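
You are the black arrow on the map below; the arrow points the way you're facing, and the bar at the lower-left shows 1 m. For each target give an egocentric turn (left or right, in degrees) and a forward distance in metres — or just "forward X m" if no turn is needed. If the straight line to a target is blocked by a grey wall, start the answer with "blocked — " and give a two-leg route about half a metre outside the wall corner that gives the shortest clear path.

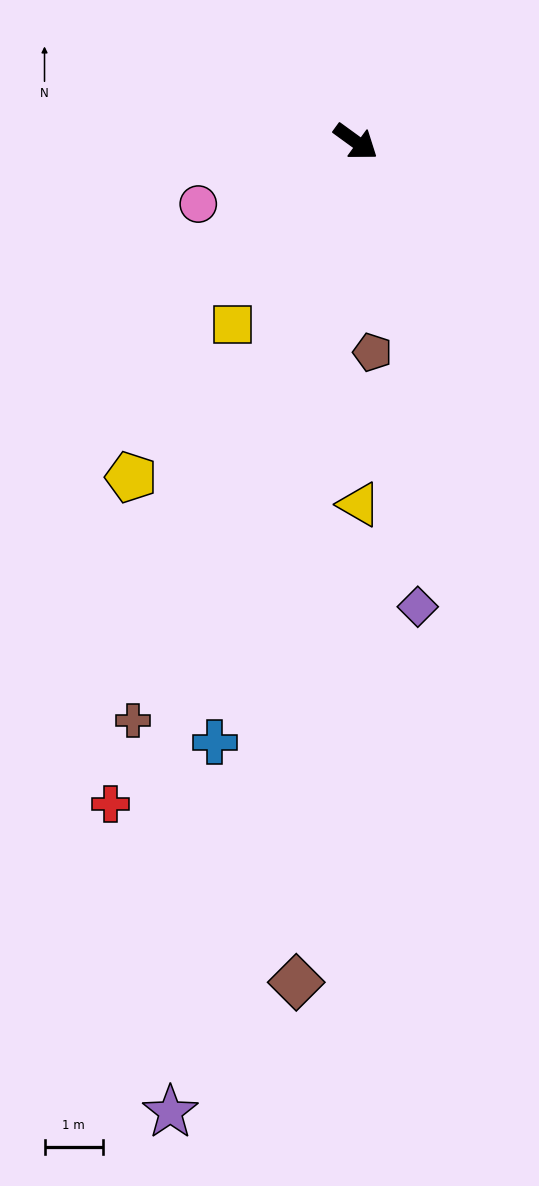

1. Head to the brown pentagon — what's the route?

turn right 49°, forward 3.6 m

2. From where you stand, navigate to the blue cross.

turn right 67°, forward 10.5 m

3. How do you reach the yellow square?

turn right 88°, forward 3.8 m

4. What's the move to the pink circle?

turn right 122°, forward 2.9 m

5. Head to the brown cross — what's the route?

turn right 75°, forward 10.6 m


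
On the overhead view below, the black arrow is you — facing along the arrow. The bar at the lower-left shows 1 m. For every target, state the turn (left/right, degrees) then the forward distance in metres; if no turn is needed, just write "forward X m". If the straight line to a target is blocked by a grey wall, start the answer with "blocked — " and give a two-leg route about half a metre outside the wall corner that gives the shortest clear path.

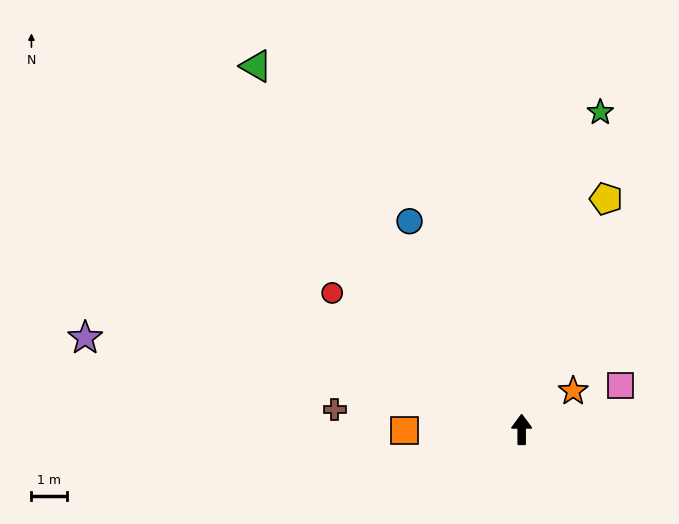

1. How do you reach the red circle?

turn left 54°, forward 6.5 m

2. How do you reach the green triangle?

turn left 36°, forward 12.6 m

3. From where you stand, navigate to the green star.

turn right 14°, forward 9.1 m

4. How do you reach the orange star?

turn right 53°, forward 1.8 m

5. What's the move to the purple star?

turn left 78°, forward 12.5 m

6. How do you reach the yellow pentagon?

turn right 20°, forward 6.9 m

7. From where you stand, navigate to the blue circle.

turn left 28°, forward 6.6 m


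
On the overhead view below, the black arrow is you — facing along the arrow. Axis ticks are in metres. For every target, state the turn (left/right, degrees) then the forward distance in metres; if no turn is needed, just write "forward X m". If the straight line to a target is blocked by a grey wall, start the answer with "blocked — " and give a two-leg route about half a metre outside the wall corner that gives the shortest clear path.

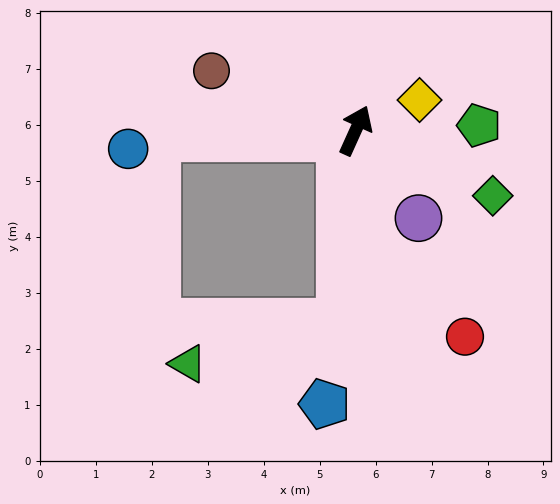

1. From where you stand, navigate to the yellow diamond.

turn right 40°, forward 1.3 m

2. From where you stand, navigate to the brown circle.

turn left 92°, forward 2.8 m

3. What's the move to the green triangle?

blocked — turn right 160°, forward 3.4 m, then turn right 71°, forward 2.8 m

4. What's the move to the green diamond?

turn right 91°, forward 2.7 m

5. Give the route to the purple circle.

turn right 120°, forward 1.9 m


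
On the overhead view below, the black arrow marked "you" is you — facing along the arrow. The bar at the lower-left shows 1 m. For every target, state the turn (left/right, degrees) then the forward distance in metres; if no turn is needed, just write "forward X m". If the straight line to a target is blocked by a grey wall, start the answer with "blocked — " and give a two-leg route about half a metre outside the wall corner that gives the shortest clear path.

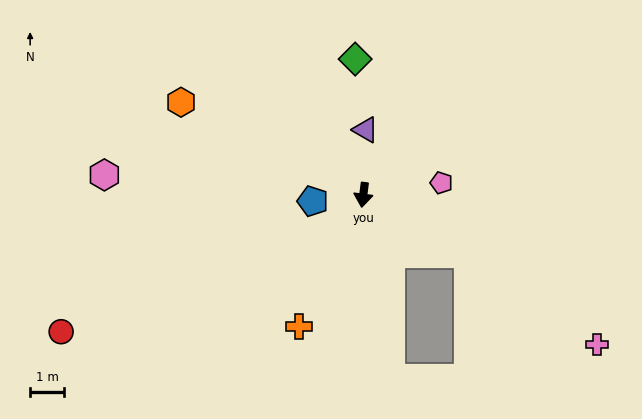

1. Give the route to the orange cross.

turn right 19°, forward 4.3 m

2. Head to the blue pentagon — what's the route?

turn right 76°, forward 1.5 m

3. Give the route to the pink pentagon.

turn left 106°, forward 2.3 m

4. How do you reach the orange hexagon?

turn right 110°, forward 6.0 m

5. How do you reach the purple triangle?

turn right 175°, forward 1.9 m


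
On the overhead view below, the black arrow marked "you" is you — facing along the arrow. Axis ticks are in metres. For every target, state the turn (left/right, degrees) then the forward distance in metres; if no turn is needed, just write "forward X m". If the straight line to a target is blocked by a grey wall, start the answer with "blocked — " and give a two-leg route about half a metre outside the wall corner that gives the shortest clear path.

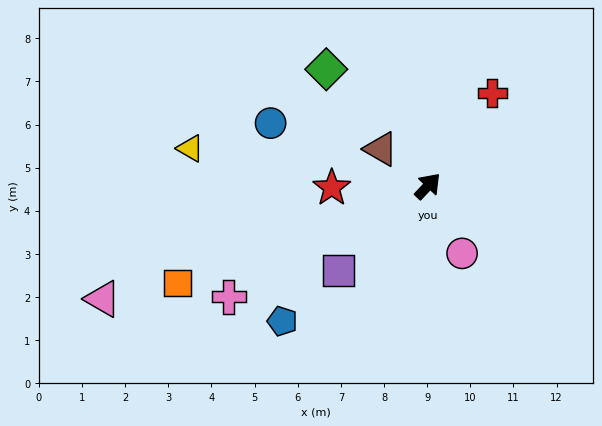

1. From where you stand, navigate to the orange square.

turn left 154°, forward 6.2 m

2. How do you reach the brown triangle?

turn left 95°, forward 1.4 m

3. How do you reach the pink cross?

turn left 162°, forward 5.3 m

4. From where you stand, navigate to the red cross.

turn left 8°, forward 2.6 m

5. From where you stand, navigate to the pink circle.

turn right 110°, forward 1.8 m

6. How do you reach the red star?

turn left 134°, forward 2.2 m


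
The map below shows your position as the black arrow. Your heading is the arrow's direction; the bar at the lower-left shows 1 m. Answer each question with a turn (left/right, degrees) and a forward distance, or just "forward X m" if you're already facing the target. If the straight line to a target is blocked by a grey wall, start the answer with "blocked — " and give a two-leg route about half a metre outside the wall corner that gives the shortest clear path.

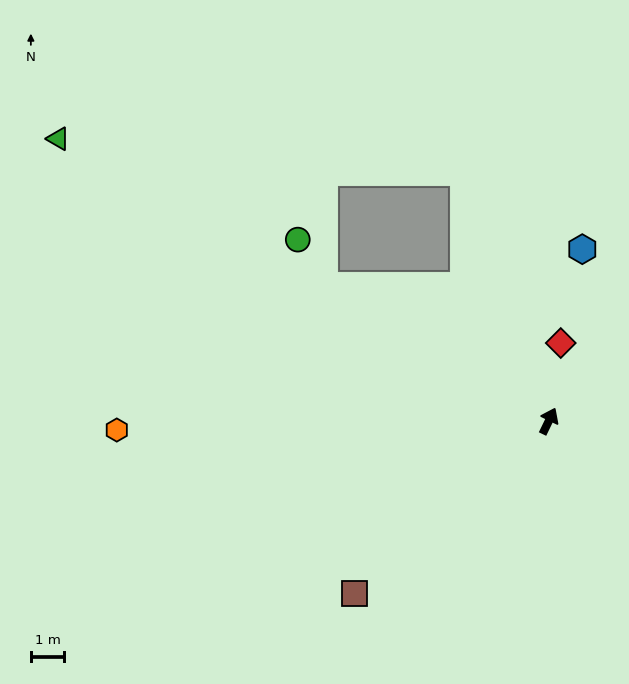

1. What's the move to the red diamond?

turn left 17°, forward 2.3 m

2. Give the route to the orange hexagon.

turn left 117°, forward 12.9 m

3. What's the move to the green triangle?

turn left 86°, forward 16.8 m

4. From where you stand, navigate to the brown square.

turn left 157°, forward 7.7 m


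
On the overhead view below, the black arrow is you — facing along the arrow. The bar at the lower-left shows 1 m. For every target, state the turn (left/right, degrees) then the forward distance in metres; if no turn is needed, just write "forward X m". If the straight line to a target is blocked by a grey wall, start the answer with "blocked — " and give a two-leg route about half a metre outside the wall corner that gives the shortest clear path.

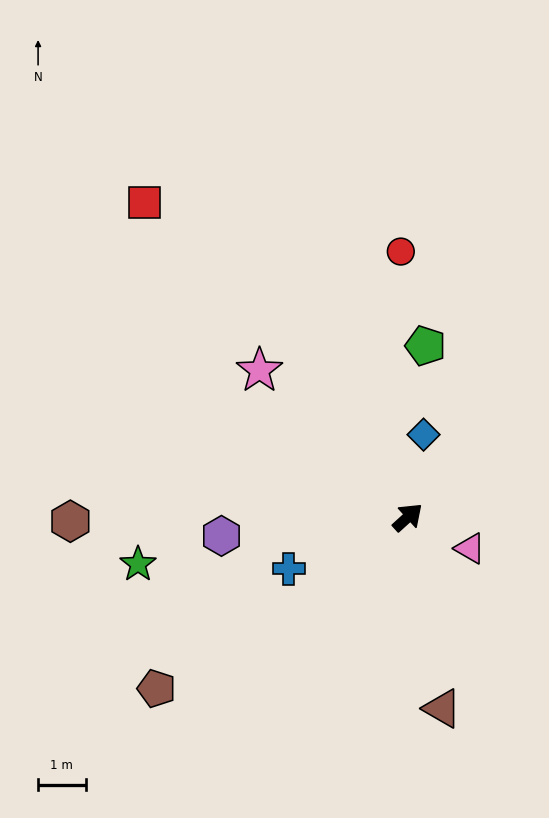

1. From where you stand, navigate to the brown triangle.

turn right 122°, forward 4.1 m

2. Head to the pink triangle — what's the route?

turn right 69°, forward 1.5 m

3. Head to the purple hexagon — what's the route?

turn left 143°, forward 3.9 m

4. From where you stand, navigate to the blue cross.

turn left 161°, forward 2.7 m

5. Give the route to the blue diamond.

turn left 37°, forward 1.8 m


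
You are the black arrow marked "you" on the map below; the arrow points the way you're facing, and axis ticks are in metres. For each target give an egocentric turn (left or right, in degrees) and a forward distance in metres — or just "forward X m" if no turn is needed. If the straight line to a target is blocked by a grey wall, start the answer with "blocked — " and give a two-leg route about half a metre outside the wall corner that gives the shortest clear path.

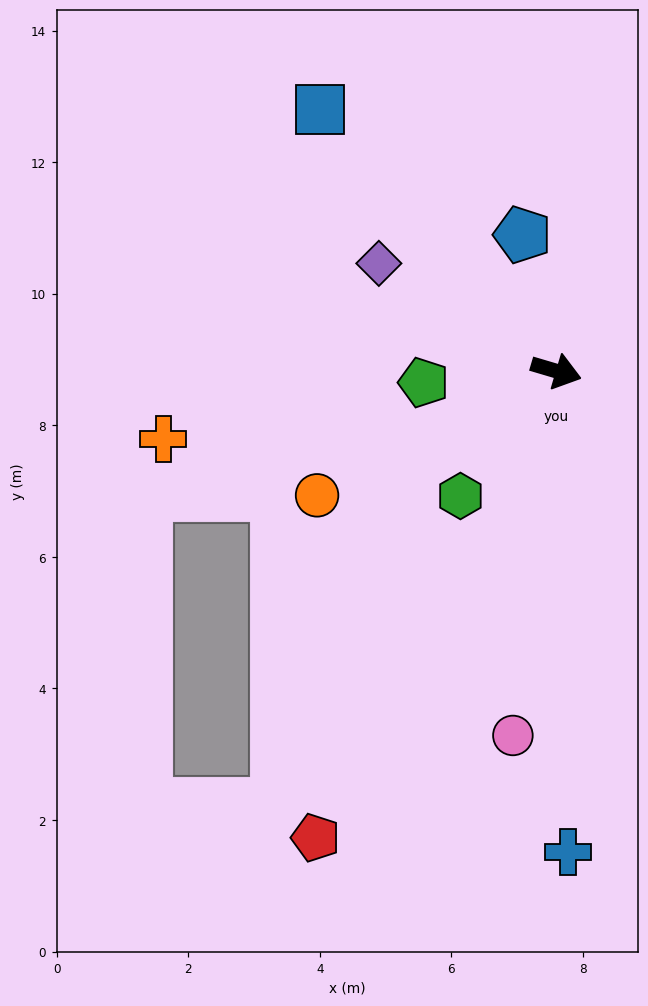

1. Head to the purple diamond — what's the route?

turn left 165°, forward 3.2 m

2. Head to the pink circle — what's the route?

turn right 80°, forward 5.6 m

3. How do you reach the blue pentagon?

turn left 120°, forward 2.1 m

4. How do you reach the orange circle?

turn right 136°, forward 4.1 m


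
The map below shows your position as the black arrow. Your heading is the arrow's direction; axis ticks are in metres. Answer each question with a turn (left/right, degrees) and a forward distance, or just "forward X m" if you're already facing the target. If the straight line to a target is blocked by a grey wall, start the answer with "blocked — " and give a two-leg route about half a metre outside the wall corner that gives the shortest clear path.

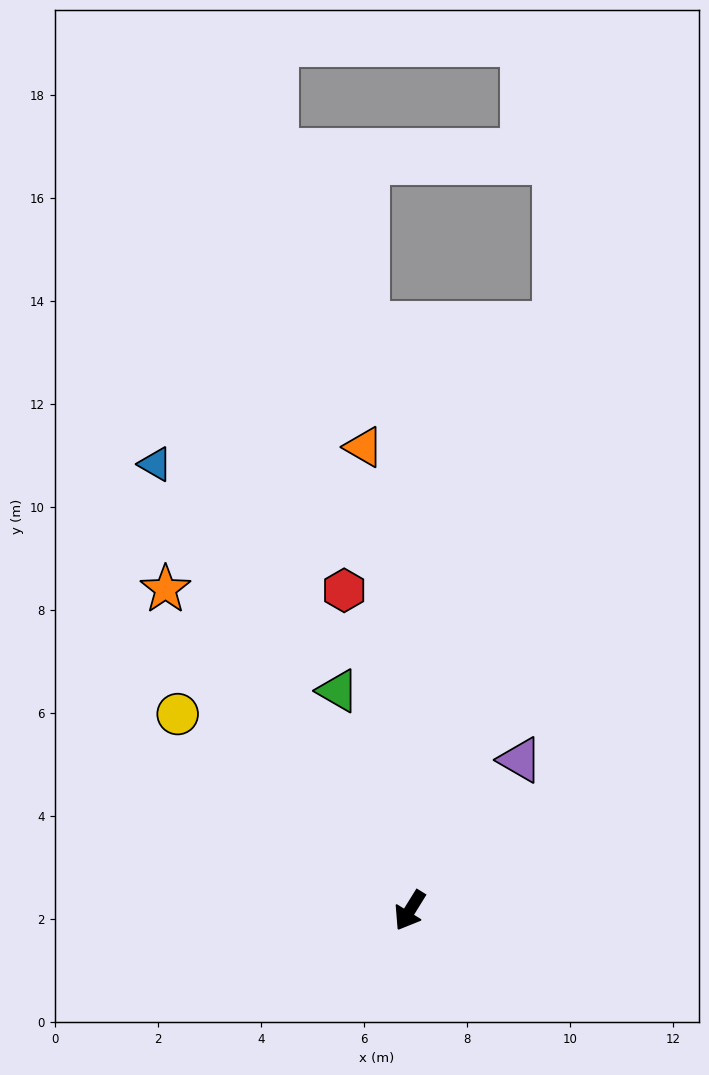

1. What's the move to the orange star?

turn right 111°, forward 7.8 m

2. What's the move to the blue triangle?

turn right 119°, forward 10.0 m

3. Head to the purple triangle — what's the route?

turn left 176°, forward 3.6 m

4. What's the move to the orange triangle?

turn right 143°, forward 9.0 m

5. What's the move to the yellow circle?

turn right 98°, forward 5.9 m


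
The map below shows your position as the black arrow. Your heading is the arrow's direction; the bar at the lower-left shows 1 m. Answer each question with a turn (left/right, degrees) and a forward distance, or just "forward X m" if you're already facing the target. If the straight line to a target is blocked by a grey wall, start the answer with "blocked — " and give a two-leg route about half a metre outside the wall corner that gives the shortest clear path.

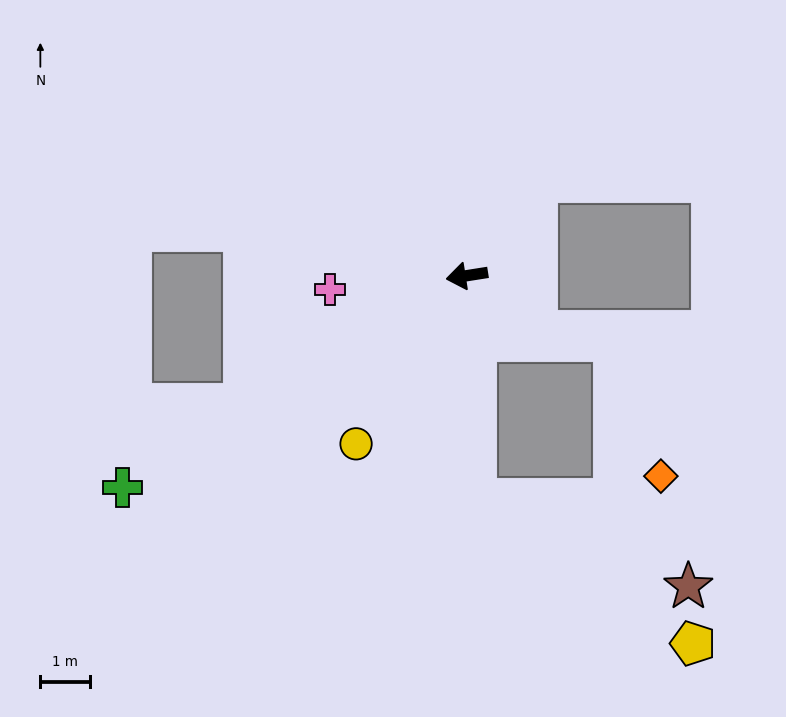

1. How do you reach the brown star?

blocked — turn left 83°, forward 4.6 m, then turn left 66°, forward 4.7 m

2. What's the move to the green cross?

turn left 23°, forward 8.2 m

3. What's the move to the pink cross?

turn right 3°, forward 2.8 m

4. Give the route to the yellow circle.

turn left 48°, forward 4.1 m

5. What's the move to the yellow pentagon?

blocked — turn left 83°, forward 4.6 m, then turn left 55°, forward 5.3 m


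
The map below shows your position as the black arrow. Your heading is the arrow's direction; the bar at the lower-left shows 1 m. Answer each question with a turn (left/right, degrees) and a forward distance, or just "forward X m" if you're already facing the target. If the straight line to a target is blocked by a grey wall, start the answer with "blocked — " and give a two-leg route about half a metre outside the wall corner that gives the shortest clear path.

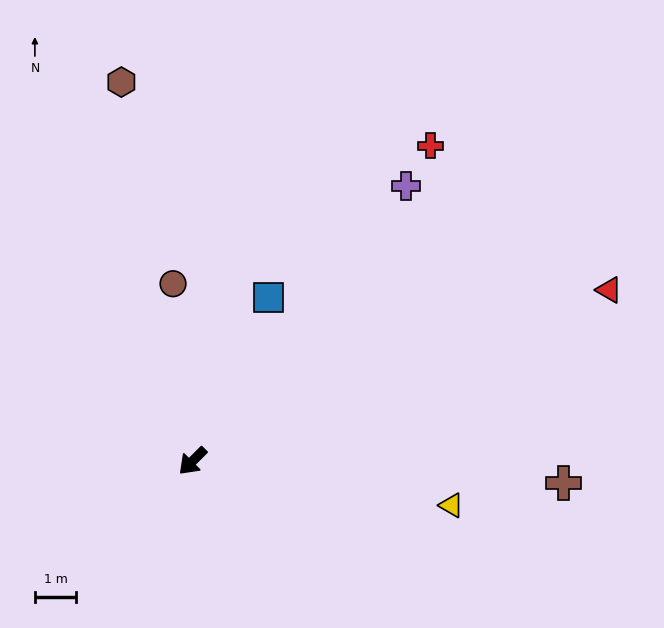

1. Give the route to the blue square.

turn right 160°, forward 4.3 m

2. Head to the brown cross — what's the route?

turn left 132°, forward 8.9 m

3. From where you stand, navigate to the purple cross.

turn right 173°, forward 8.4 m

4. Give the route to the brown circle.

turn right 129°, forward 4.3 m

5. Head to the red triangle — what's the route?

turn left 157°, forward 10.8 m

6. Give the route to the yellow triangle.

turn left 125°, forward 6.3 m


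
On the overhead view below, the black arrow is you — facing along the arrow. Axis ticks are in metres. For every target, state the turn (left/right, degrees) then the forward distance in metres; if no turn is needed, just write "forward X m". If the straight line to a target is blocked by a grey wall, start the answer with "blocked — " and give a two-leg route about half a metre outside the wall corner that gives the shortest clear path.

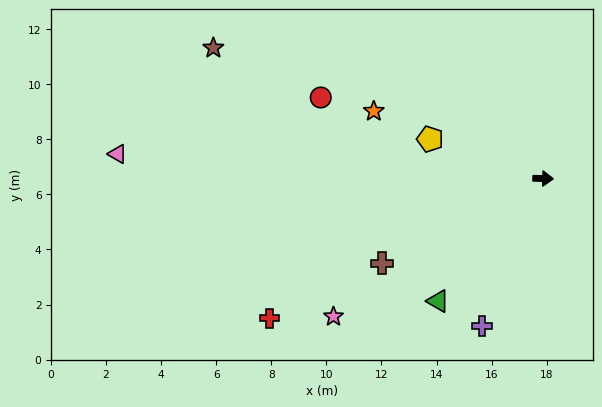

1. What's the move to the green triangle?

turn right 129°, forward 5.9 m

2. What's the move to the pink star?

turn right 145°, forward 9.1 m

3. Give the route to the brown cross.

turn right 151°, forward 6.6 m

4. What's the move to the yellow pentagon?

turn left 162°, forward 4.3 m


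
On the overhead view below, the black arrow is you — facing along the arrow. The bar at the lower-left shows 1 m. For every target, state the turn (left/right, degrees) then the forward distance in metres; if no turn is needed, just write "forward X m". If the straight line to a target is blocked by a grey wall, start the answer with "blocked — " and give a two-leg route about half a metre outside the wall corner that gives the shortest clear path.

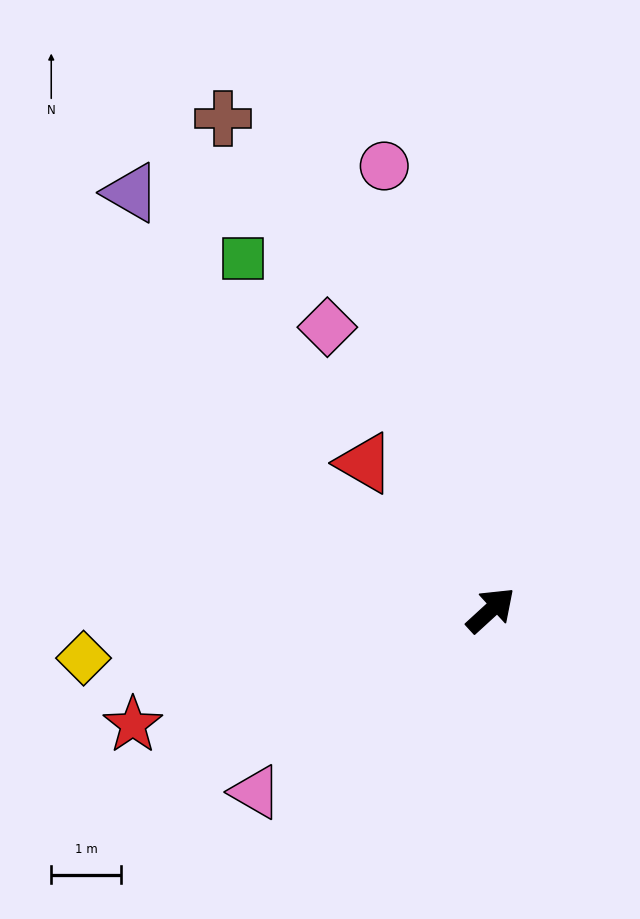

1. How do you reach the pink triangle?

turn left 175°, forward 4.3 m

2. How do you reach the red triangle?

turn left 88°, forward 2.8 m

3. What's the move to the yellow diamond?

turn left 144°, forward 5.9 m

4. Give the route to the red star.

turn left 155°, forward 5.4 m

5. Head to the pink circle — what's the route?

turn left 61°, forward 6.5 m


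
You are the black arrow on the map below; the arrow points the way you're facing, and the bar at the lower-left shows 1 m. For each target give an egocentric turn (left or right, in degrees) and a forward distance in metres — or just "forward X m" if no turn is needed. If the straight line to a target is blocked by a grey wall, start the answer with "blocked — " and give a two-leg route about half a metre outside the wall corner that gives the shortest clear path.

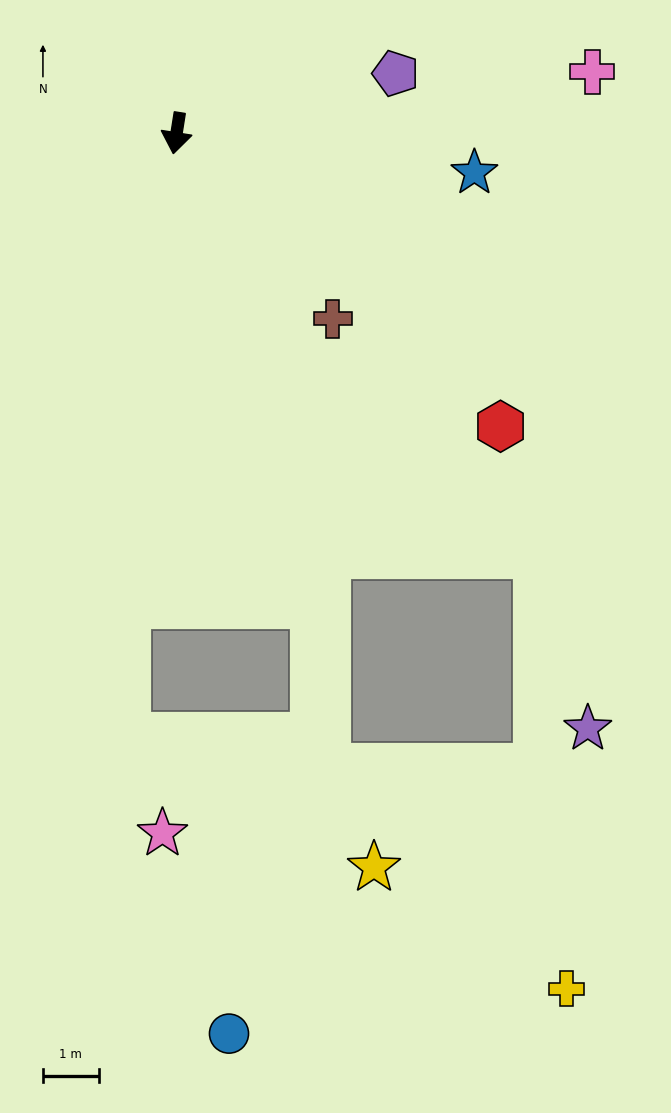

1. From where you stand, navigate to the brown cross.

turn left 49°, forward 4.4 m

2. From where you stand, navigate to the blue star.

turn left 91°, forward 5.4 m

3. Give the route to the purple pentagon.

turn left 114°, forward 4.1 m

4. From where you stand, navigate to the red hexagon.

turn left 57°, forward 7.8 m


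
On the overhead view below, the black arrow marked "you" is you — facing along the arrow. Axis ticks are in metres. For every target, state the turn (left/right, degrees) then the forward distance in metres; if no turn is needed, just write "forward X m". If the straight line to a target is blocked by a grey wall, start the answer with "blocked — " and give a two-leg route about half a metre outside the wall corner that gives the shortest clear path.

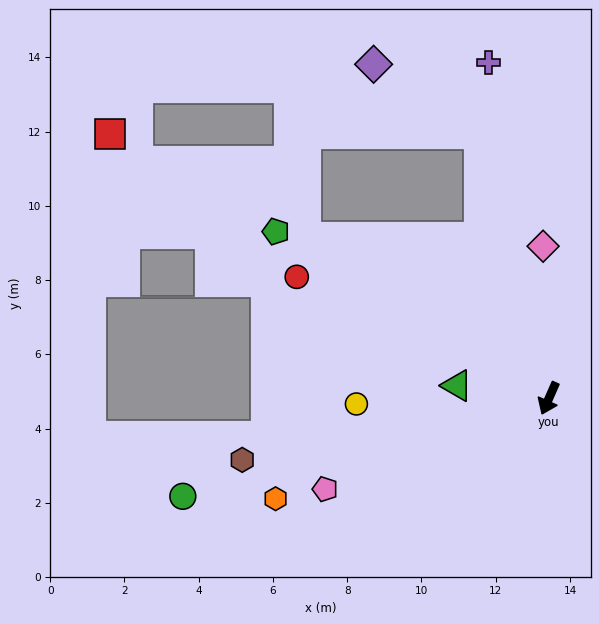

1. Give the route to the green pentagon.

turn right 98°, forward 8.6 m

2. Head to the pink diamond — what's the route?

turn right 154°, forward 4.1 m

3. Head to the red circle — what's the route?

turn right 92°, forward 7.5 m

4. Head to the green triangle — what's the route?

turn right 74°, forward 2.5 m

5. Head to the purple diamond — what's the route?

blocked — turn right 142°, forward 7.4 m, then turn left 43°, forward 3.4 m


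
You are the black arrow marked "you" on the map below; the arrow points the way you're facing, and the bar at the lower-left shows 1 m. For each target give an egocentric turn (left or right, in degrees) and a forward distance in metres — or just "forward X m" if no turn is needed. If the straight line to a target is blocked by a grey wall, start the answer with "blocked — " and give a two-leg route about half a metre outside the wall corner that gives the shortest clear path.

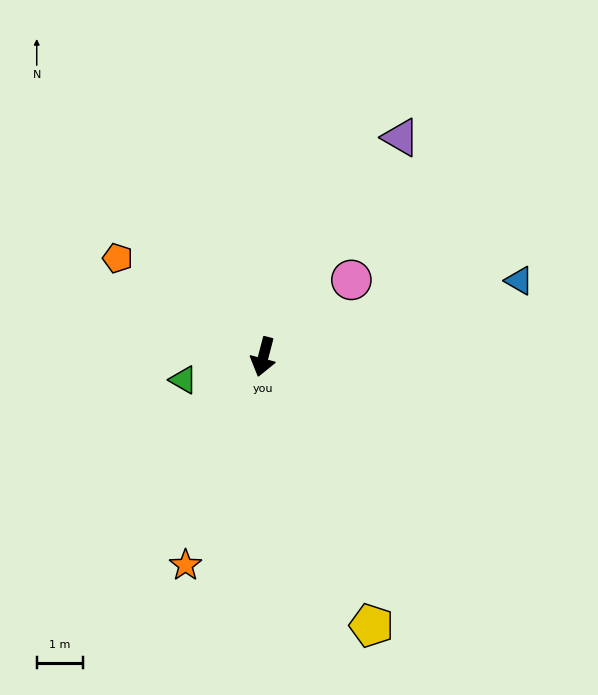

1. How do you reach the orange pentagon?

turn right 109°, forward 3.8 m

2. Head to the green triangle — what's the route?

turn right 59°, forward 1.8 m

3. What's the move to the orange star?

turn right 6°, forward 4.8 m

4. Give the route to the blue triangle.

turn left 121°, forward 5.8 m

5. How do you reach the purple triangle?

turn left 163°, forward 5.6 m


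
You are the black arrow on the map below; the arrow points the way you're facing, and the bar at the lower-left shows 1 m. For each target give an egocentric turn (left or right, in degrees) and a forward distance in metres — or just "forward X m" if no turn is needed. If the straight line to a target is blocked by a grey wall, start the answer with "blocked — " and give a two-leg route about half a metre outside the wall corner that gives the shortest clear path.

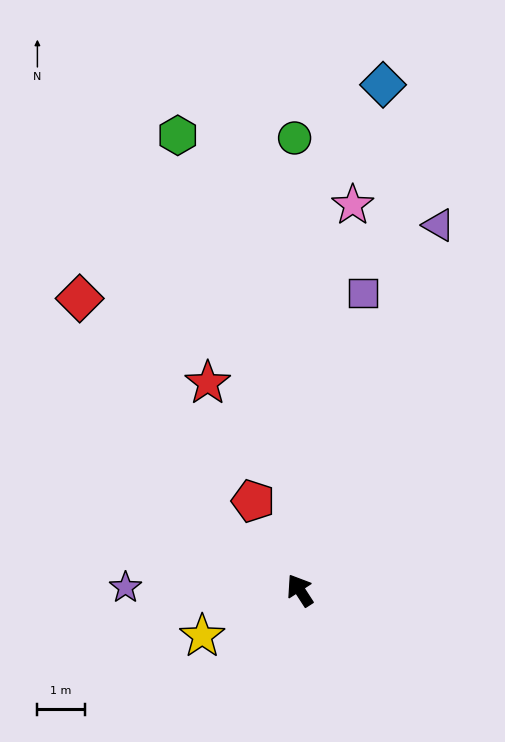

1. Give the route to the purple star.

turn left 56°, forward 3.7 m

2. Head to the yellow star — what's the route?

turn left 82°, forward 2.3 m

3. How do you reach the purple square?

turn right 45°, forward 6.4 m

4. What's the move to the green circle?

turn right 32°, forward 9.5 m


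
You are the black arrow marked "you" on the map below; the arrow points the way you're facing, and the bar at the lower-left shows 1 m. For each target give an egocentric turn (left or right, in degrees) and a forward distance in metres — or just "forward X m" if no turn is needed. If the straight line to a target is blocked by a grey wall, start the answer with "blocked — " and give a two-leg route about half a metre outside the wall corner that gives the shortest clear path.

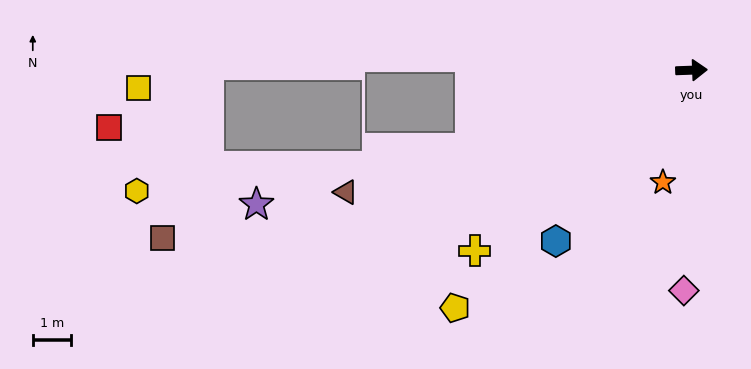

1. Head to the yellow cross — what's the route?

turn right 142°, forward 7.5 m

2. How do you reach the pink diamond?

turn right 94°, forward 5.8 m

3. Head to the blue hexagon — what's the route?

turn right 131°, forward 5.8 m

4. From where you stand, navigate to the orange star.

turn right 106°, forward 3.1 m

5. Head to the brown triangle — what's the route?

turn right 163°, forward 9.7 m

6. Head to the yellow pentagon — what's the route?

turn right 137°, forward 8.9 m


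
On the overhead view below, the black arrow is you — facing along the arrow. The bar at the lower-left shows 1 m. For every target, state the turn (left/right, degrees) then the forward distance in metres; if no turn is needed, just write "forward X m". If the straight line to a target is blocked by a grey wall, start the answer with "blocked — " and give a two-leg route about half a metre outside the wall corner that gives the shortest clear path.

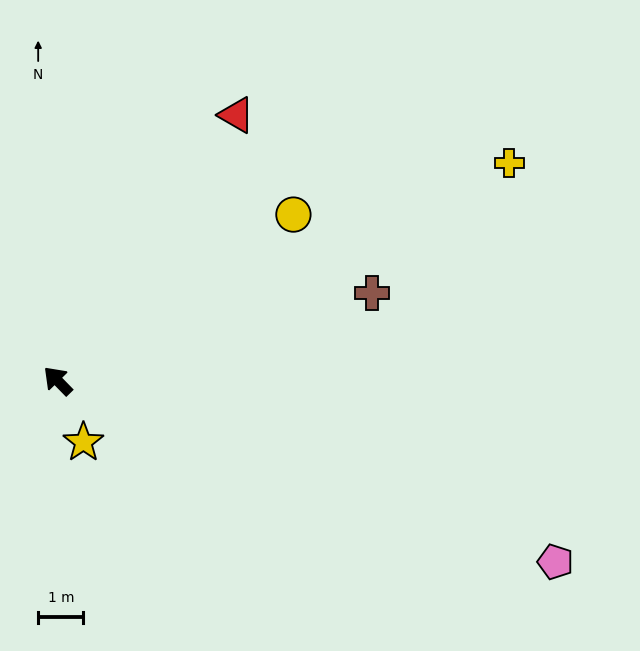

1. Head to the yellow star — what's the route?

turn left 158°, forward 1.5 m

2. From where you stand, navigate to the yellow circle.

turn right 99°, forward 6.4 m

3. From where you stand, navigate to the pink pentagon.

turn right 154°, forward 11.7 m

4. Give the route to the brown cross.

turn right 119°, forward 7.2 m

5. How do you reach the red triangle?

turn right 78°, forward 7.1 m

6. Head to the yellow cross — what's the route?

turn right 109°, forward 11.1 m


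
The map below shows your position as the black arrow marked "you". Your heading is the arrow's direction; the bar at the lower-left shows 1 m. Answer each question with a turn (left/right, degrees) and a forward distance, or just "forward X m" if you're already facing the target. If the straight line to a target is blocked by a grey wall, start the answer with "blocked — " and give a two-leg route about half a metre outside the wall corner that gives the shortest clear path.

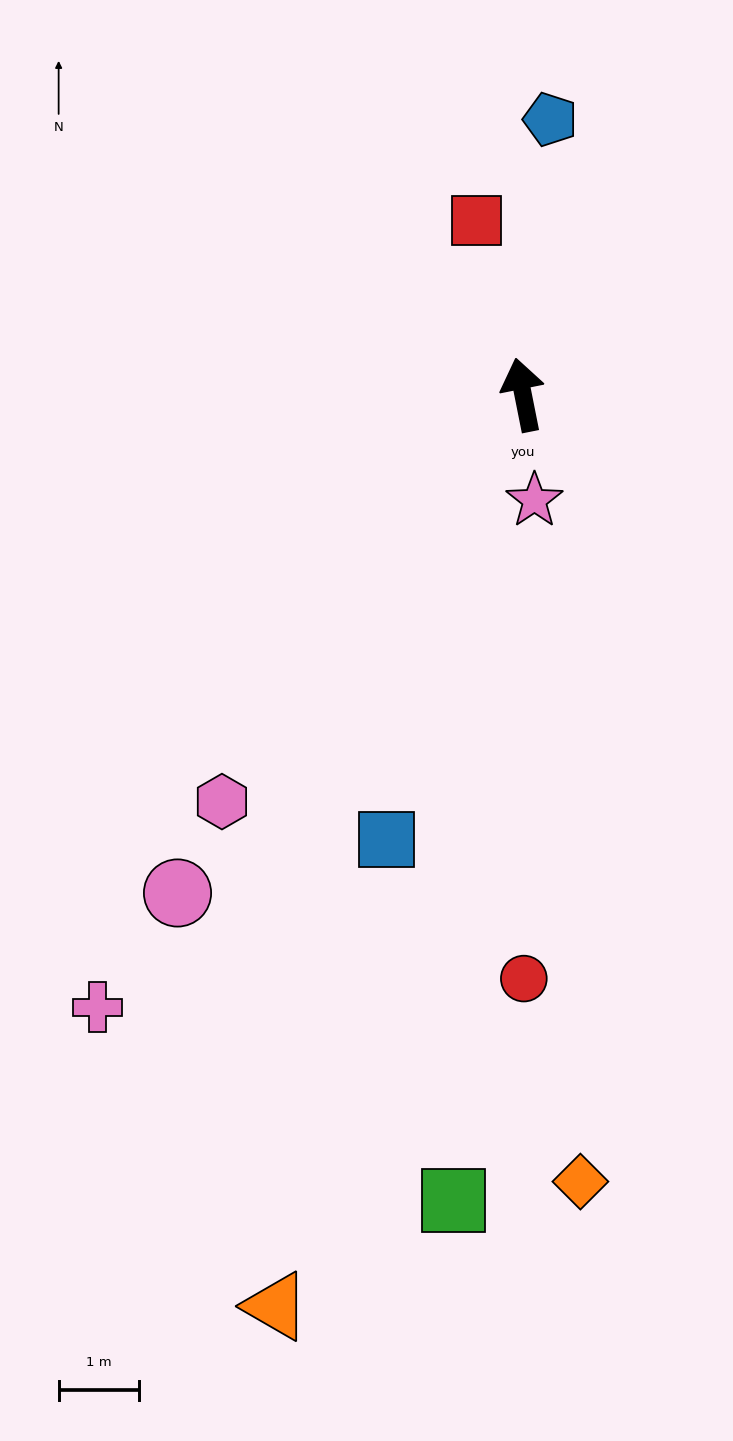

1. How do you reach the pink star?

turn left 175°, forward 1.3 m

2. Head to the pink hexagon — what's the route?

turn left 132°, forward 6.3 m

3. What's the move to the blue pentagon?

turn right 17°, forward 3.5 m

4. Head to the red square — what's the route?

turn left 4°, forward 2.3 m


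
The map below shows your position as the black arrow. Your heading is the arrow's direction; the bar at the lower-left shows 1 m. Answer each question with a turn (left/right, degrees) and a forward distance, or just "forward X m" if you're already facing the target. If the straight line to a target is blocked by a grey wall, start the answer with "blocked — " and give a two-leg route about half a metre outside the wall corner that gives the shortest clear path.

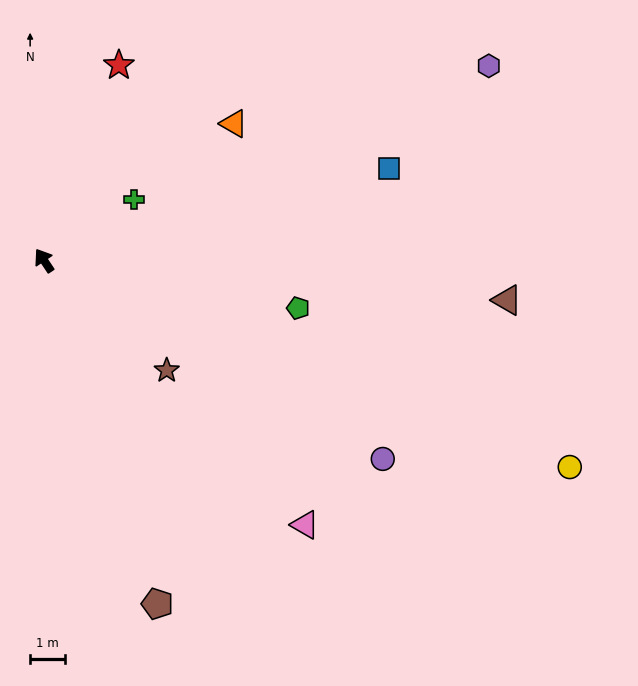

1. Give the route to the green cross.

turn right 90°, forward 3.1 m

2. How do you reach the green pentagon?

turn right 134°, forward 7.5 m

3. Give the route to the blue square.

turn right 109°, forward 10.3 m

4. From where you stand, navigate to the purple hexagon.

turn right 100°, forward 14.0 m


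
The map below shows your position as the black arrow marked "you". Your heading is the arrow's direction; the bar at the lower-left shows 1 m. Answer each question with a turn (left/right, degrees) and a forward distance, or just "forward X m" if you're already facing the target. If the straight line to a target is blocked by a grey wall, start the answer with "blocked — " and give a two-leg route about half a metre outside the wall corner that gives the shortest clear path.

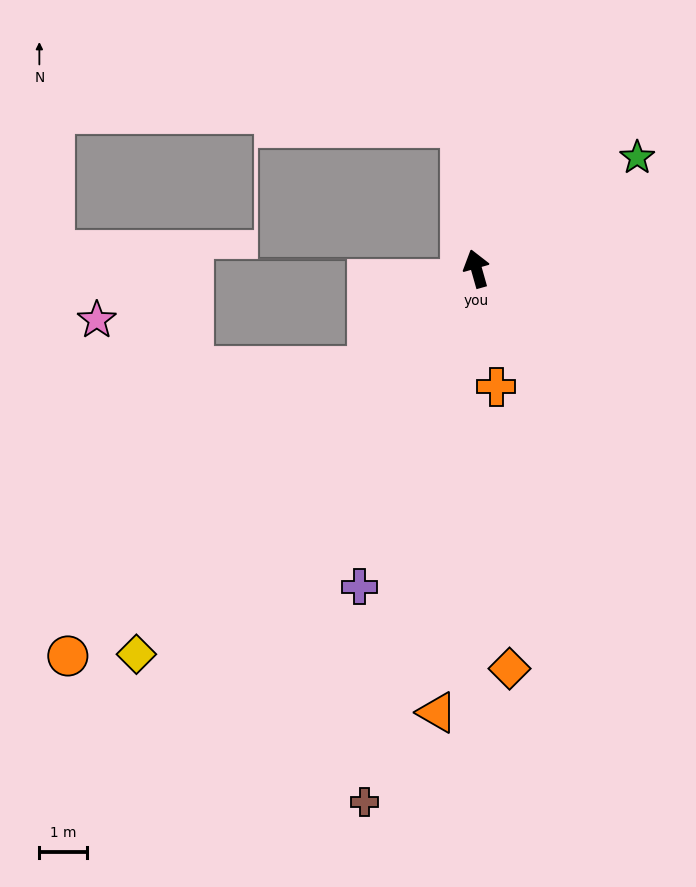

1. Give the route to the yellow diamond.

turn left 123°, forward 10.9 m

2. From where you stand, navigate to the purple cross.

turn left 144°, forward 7.2 m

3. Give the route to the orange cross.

turn left 174°, forward 2.5 m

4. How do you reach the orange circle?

turn left 118°, forward 11.9 m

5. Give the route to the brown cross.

turn left 152°, forward 11.5 m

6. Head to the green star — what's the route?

turn right 71°, forward 4.1 m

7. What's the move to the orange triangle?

turn left 159°, forward 9.4 m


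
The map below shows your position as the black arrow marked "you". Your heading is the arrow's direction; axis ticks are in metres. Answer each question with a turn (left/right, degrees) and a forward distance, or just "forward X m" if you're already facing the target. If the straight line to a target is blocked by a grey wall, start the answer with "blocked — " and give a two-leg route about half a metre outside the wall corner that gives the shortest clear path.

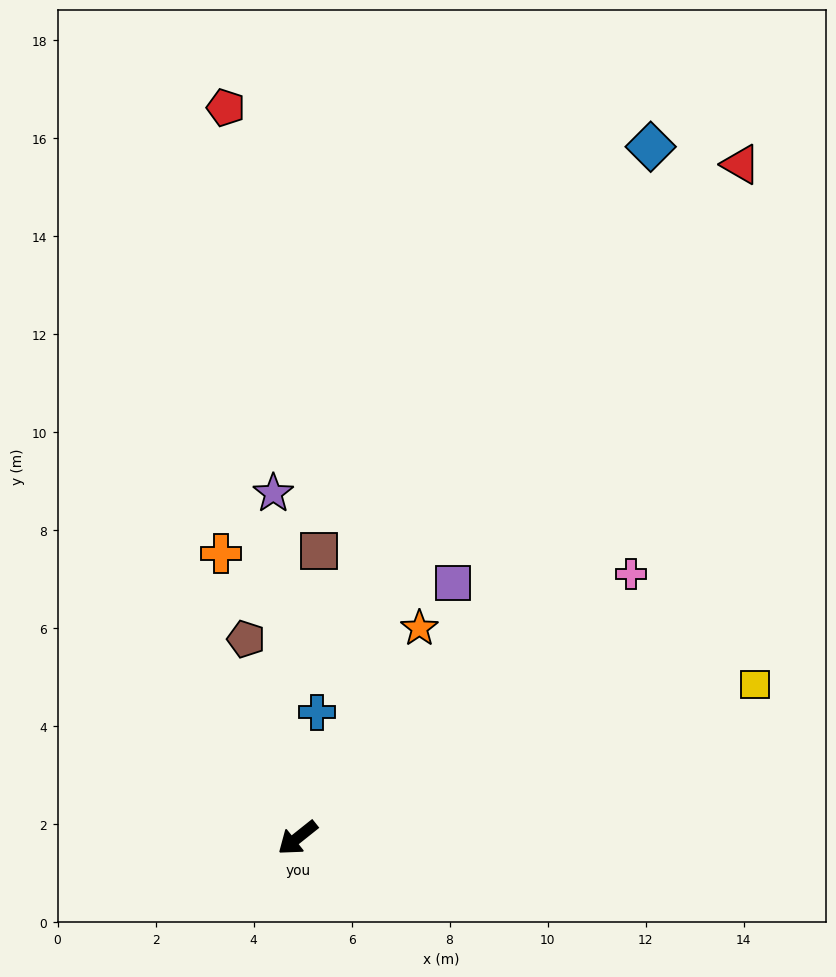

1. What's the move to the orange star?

turn right 159°, forward 4.9 m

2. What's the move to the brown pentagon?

turn right 114°, forward 4.2 m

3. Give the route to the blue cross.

turn right 137°, forward 2.6 m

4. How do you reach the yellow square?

turn left 160°, forward 9.8 m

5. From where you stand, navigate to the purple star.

turn right 125°, forward 7.0 m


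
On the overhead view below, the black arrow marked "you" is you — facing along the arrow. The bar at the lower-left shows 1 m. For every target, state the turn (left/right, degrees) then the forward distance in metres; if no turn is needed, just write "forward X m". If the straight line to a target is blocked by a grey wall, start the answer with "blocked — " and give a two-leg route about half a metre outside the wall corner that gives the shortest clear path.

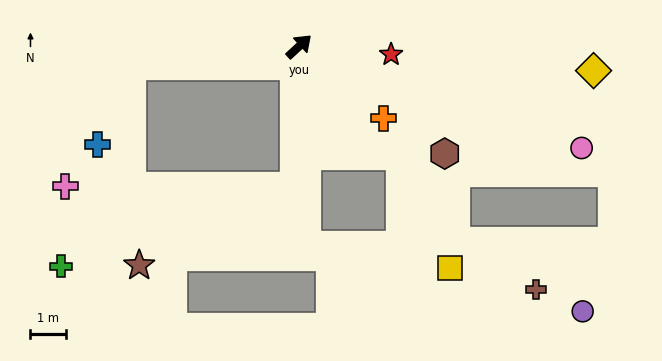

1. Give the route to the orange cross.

turn right 83°, forward 3.1 m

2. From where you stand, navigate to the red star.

turn right 48°, forward 2.6 m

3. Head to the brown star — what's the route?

blocked — turn right 134°, forward 4.0 m, then turn right 62°, forward 4.9 m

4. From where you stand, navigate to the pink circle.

turn right 63°, forward 8.5 m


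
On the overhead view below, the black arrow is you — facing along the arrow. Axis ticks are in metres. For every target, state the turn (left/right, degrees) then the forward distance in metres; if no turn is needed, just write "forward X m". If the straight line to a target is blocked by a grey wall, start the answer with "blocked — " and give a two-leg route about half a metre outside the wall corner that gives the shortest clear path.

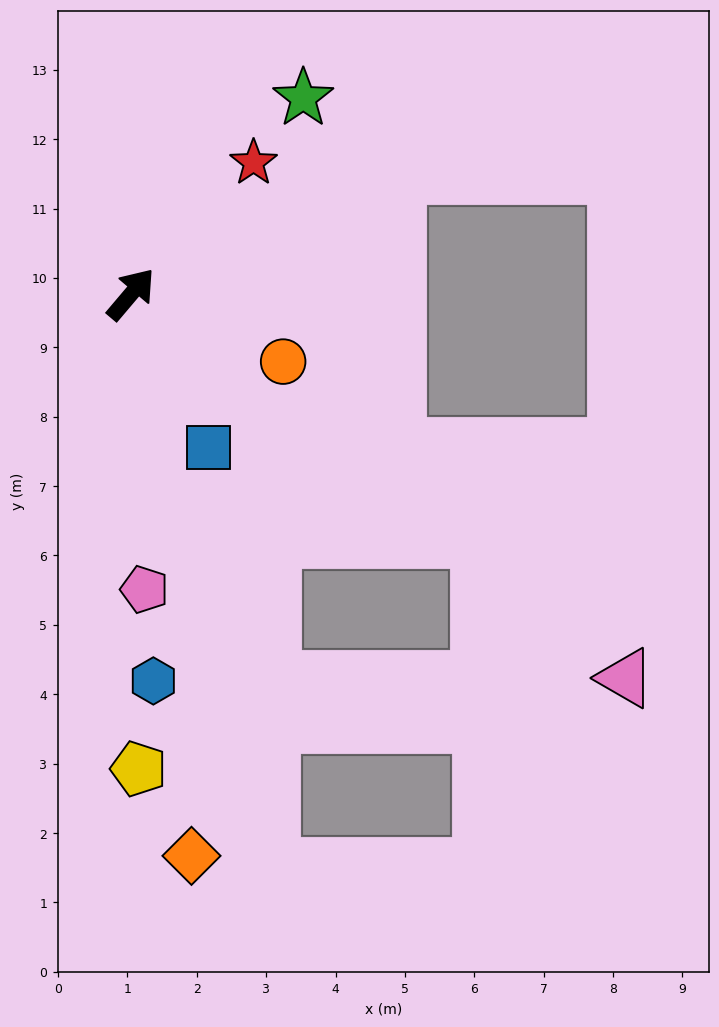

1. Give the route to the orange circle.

turn right 74°, forward 2.4 m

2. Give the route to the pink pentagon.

turn right 137°, forward 4.3 m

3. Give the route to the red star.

turn right 3°, forward 2.6 m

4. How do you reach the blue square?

turn right 113°, forward 2.5 m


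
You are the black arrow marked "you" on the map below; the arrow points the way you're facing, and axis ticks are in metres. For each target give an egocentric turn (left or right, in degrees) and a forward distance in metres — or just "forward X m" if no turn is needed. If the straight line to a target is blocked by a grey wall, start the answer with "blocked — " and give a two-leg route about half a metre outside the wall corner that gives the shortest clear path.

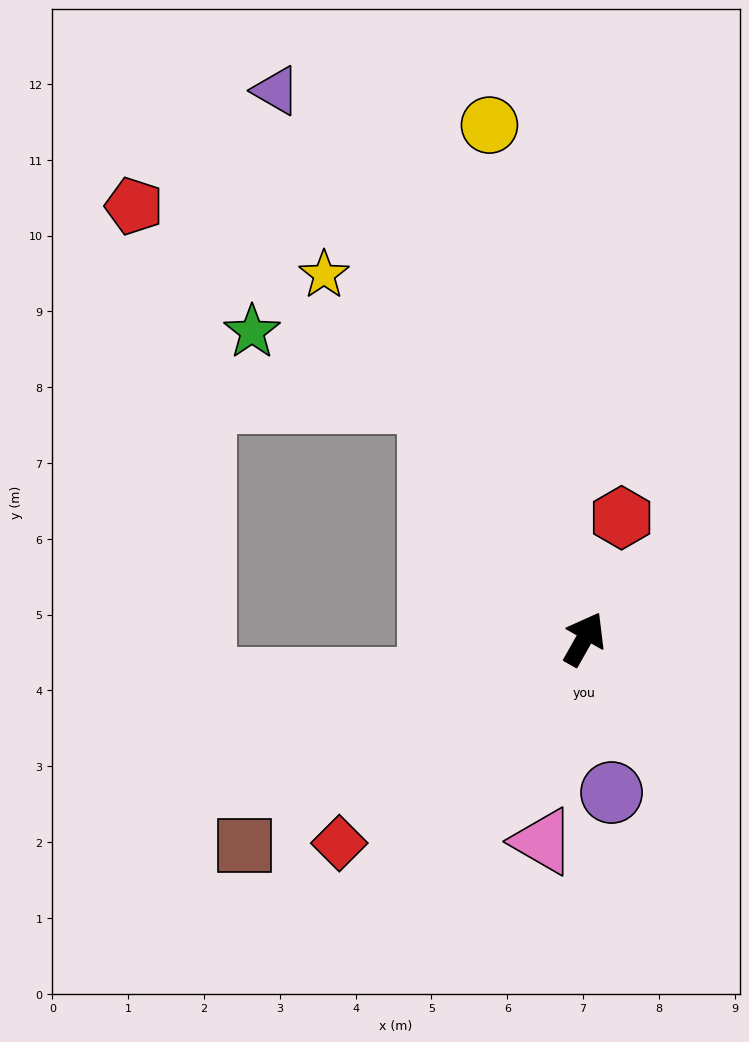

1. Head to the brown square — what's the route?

turn left 151°, forward 5.2 m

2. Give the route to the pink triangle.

turn right 162°, forward 2.7 m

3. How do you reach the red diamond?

turn left 159°, forward 4.2 m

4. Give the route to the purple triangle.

turn left 59°, forward 8.3 m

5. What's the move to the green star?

blocked — turn left 62°, forward 3.7 m, then turn left 36°, forward 2.5 m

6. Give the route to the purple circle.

turn right 140°, forward 2.1 m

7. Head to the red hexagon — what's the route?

turn left 12°, forward 1.7 m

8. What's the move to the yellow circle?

turn left 40°, forward 6.9 m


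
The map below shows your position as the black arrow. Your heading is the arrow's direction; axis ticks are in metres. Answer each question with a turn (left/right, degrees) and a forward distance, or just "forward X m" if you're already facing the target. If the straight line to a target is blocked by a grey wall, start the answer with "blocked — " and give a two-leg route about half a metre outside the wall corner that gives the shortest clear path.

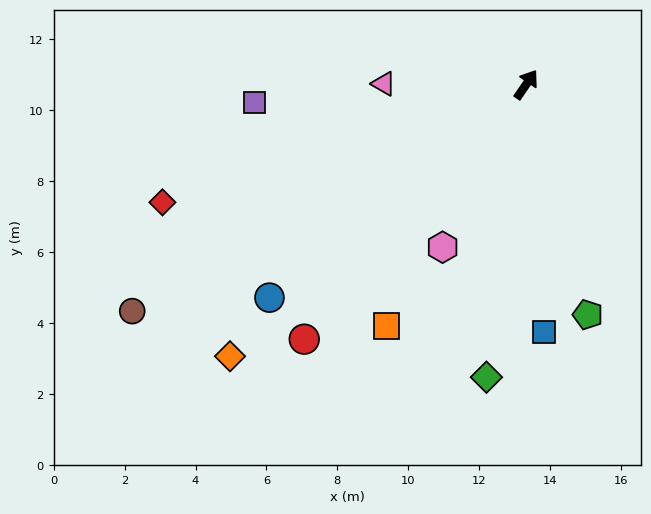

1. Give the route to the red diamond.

turn left 142°, forward 10.8 m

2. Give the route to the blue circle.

turn left 164°, forward 9.4 m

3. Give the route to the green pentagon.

turn right 131°, forward 6.7 m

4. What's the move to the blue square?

turn right 141°, forward 7.0 m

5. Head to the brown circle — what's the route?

turn left 154°, forward 12.8 m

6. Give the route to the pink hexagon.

turn right 173°, forward 5.2 m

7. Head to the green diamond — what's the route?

turn right 153°, forward 8.3 m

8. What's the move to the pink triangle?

turn left 124°, forward 4.0 m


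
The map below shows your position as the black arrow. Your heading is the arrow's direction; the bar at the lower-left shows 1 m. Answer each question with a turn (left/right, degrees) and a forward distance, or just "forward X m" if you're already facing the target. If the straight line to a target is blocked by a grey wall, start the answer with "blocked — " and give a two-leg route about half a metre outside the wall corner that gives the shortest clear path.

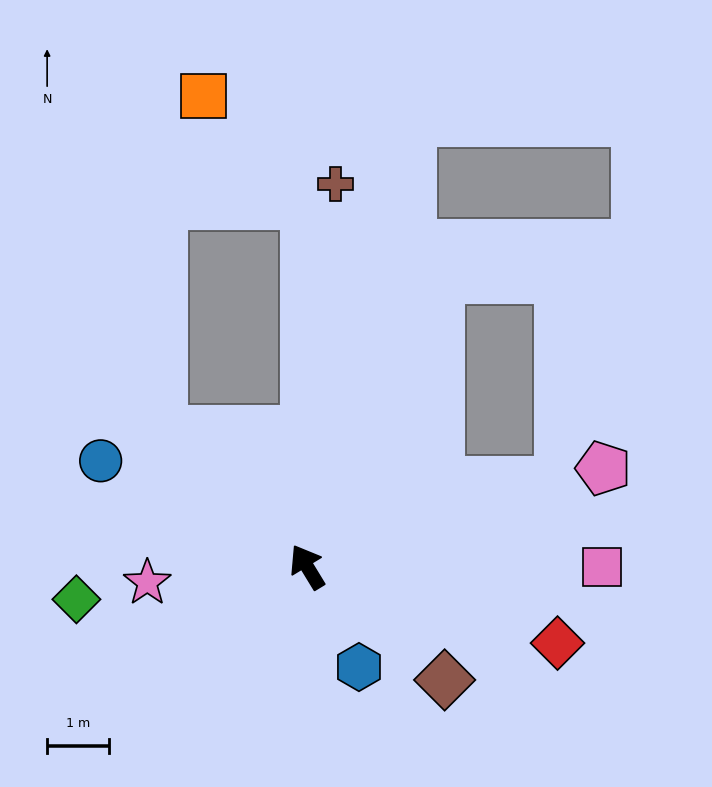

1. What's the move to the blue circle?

turn left 31°, forward 3.8 m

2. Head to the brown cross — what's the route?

turn right 36°, forward 6.2 m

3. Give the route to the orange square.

blocked — turn right 31°, forward 5.9 m, then turn left 43°, forward 2.4 m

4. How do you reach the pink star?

turn left 64°, forward 2.6 m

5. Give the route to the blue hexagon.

turn left 176°, forward 1.8 m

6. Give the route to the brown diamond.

turn right 161°, forward 2.9 m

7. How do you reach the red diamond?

turn right 138°, forward 4.2 m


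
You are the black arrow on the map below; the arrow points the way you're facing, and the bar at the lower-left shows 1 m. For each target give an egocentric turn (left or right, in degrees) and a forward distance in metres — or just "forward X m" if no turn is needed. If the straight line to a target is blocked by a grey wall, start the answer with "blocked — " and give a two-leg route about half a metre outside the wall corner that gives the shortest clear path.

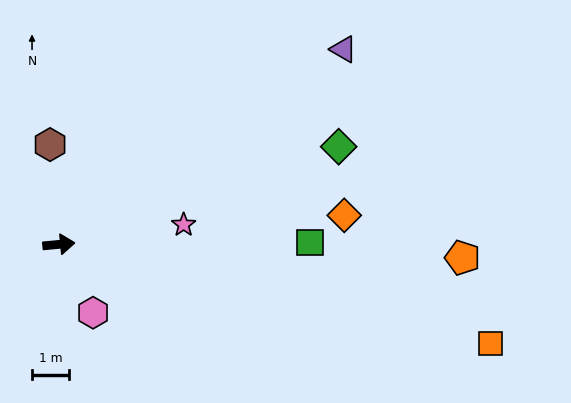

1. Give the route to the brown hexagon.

turn left 90°, forward 2.7 m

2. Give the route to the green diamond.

turn left 14°, forward 8.0 m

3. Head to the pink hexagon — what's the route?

turn right 69°, forward 2.1 m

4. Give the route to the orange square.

turn right 18°, forward 12.0 m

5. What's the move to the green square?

turn right 5°, forward 6.8 m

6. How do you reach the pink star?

turn left 4°, forward 3.4 m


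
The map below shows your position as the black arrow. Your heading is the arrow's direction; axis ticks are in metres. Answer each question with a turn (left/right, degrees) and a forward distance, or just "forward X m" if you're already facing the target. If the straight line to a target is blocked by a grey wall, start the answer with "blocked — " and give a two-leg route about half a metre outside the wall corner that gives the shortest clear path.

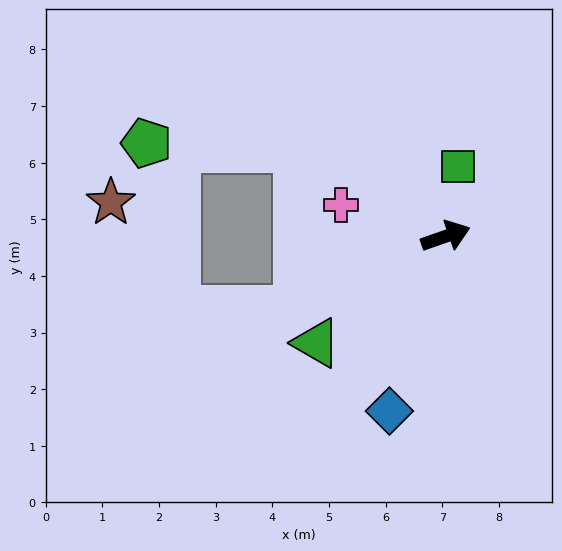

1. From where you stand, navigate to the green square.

turn left 61°, forward 1.2 m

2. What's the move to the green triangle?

turn right 160°, forward 3.0 m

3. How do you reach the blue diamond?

turn right 127°, forward 3.2 m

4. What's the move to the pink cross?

turn left 144°, forward 1.9 m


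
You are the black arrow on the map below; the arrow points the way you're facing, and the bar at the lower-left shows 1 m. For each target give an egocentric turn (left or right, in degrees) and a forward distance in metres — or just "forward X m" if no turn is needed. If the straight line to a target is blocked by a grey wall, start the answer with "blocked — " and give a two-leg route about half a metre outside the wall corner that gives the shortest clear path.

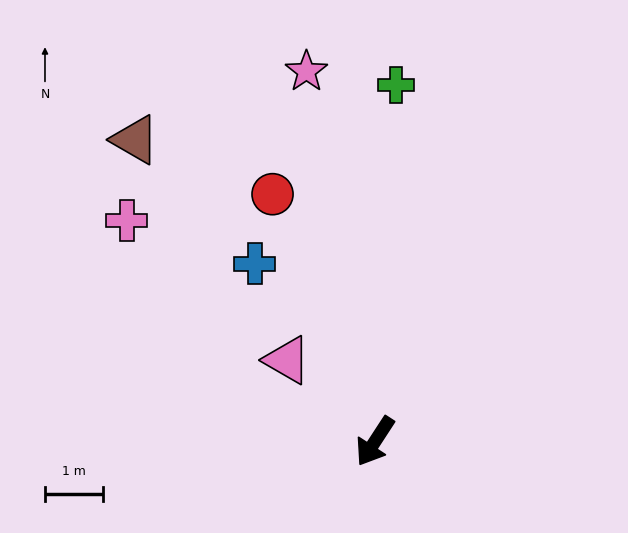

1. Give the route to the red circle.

turn right 124°, forward 4.6 m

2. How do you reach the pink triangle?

turn right 100°, forward 2.0 m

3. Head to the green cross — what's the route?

turn right 150°, forward 6.1 m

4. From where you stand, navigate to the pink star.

turn right 136°, forward 6.4 m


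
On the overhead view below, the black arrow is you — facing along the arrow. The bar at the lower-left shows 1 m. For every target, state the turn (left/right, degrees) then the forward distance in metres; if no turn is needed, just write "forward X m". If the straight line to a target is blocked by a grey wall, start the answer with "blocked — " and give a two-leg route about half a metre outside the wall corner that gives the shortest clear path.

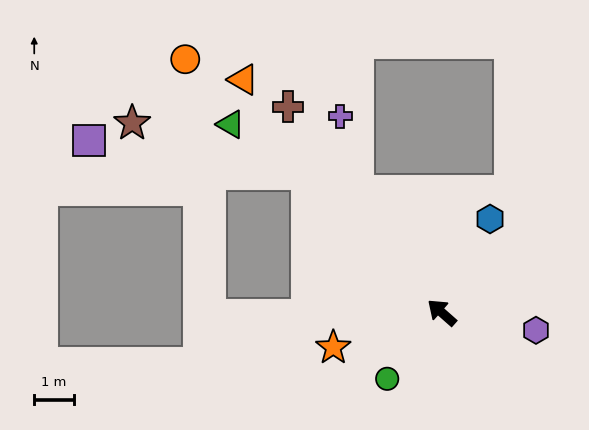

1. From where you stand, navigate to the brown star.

blocked — turn right 5°, forward 4.9 m, then turn left 30°, forward 4.6 m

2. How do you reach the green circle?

turn left 92°, forward 2.2 m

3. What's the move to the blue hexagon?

turn right 76°, forward 2.7 m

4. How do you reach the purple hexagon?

turn right 149°, forward 2.4 m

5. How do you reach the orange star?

turn left 59°, forward 2.9 m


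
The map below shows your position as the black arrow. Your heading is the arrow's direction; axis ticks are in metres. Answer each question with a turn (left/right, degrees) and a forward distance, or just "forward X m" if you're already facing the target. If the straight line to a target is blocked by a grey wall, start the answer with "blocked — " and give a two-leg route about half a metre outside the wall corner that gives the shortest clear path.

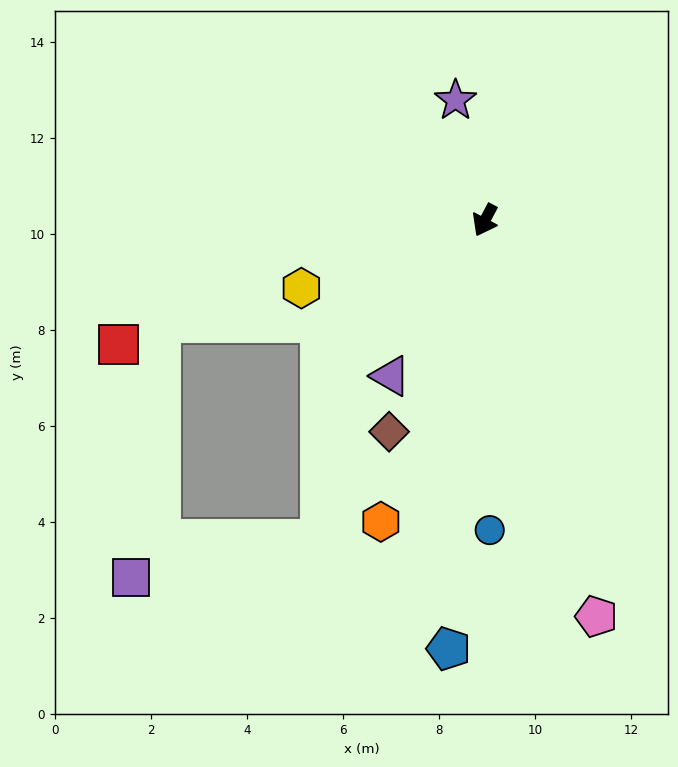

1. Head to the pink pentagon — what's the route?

turn left 44°, forward 8.6 m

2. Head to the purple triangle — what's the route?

turn right 3°, forward 3.8 m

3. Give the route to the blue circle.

turn left 29°, forward 6.5 m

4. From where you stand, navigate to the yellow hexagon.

turn right 42°, forward 4.1 m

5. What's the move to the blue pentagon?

turn left 23°, forward 9.0 m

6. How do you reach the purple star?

turn right 138°, forward 2.6 m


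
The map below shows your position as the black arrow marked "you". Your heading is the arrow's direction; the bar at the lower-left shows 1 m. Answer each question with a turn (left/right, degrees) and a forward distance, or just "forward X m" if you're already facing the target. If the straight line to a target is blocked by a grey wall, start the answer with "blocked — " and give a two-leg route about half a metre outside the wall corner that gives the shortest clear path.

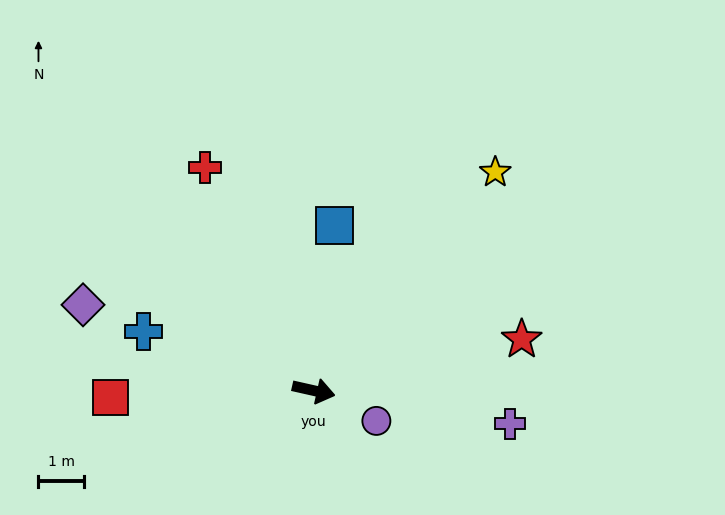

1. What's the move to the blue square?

turn left 96°, forward 3.7 m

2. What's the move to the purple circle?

turn right 13°, forward 1.5 m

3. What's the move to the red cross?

turn left 129°, forward 5.5 m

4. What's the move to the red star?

turn left 27°, forward 4.7 m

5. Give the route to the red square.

turn right 165°, forward 4.5 m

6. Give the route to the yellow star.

turn left 63°, forward 6.2 m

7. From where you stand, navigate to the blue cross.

turn left 174°, forward 4.0 m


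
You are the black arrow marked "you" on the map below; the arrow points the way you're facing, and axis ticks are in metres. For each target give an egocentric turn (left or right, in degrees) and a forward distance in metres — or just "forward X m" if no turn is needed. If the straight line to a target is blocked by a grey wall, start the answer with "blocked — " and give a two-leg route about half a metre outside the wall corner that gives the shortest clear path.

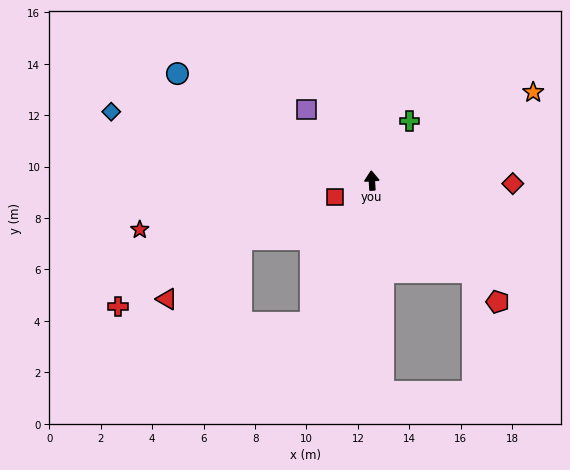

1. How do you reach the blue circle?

turn left 58°, forward 8.6 m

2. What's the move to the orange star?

turn right 65°, forward 7.2 m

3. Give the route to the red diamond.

turn right 95°, forward 5.5 m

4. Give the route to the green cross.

turn right 36°, forward 2.7 m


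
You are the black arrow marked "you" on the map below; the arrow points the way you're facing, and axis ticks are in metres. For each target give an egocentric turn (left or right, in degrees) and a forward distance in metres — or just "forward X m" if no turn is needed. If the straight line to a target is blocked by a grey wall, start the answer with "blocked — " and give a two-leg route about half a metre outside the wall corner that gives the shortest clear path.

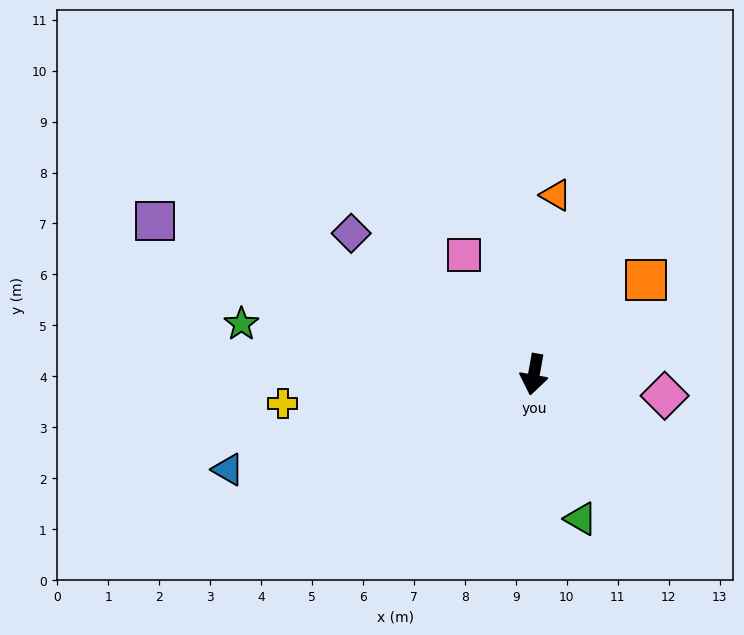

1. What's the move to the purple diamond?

turn right 118°, forward 4.5 m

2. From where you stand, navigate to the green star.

turn right 90°, forward 5.8 m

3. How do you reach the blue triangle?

turn right 63°, forward 6.3 m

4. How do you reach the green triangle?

turn left 28°, forward 3.0 m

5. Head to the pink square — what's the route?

turn right 140°, forward 2.7 m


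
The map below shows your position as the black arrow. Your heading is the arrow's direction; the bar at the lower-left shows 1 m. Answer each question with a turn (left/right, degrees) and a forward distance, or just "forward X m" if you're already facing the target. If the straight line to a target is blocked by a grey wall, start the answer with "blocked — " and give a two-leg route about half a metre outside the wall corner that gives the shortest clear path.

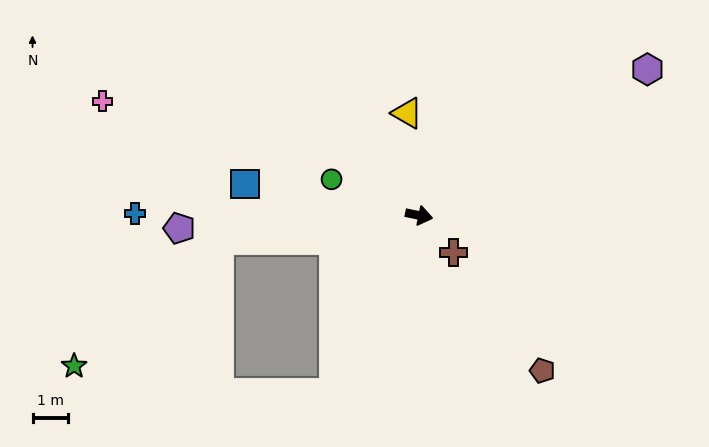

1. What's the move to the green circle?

turn left 169°, forward 2.7 m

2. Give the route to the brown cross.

turn right 35°, forward 1.4 m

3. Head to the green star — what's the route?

blocked — turn right 161°, forward 5.7 m, then turn left 34°, forward 5.4 m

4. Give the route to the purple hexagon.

turn left 44°, forward 7.6 m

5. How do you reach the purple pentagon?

turn right 165°, forward 6.8 m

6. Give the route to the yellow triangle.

turn left 108°, forward 2.9 m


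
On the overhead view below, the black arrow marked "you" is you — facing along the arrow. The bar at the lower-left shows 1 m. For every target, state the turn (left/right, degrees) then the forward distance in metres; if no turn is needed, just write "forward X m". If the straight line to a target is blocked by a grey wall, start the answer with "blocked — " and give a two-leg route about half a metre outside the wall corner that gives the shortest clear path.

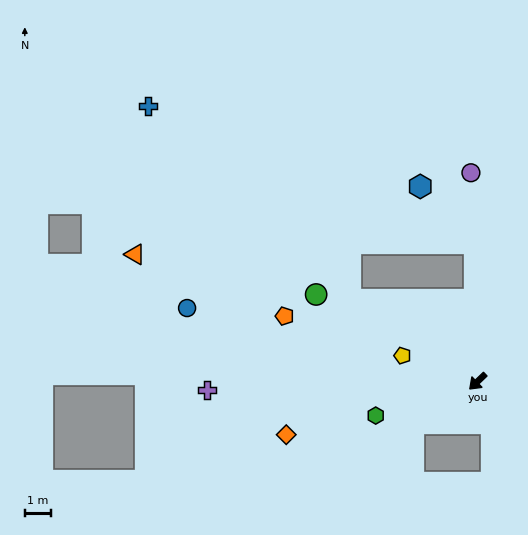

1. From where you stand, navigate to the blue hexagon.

blocked — turn right 133°, forward 5.2 m, then turn left 43°, forward 3.0 m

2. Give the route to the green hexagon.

turn right 25°, forward 4.1 m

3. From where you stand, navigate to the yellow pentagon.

turn right 63°, forward 3.0 m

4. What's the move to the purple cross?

turn right 42°, forward 10.2 m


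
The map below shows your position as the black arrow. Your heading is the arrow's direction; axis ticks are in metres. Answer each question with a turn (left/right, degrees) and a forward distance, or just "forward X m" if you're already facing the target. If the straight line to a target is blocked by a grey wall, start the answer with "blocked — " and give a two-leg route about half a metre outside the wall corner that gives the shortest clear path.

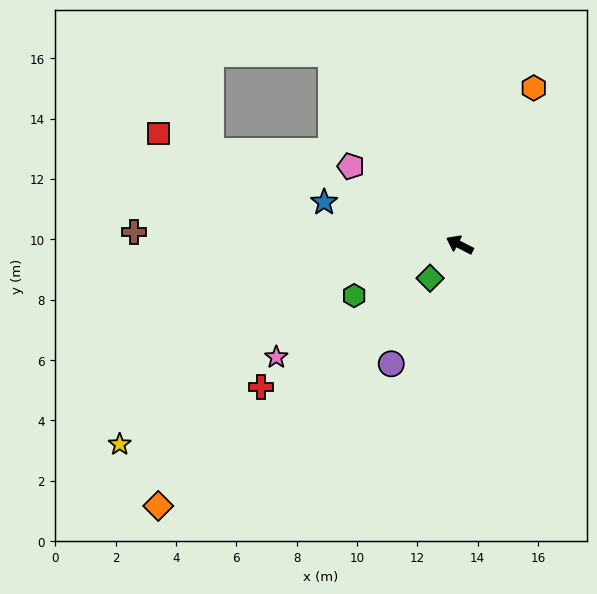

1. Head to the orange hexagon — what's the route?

turn right 88°, forward 5.7 m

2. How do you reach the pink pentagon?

turn right 9°, forward 4.4 m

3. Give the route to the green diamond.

turn left 76°, forward 1.5 m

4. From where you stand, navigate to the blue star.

turn left 10°, forward 4.7 m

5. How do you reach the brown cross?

turn left 25°, forward 10.8 m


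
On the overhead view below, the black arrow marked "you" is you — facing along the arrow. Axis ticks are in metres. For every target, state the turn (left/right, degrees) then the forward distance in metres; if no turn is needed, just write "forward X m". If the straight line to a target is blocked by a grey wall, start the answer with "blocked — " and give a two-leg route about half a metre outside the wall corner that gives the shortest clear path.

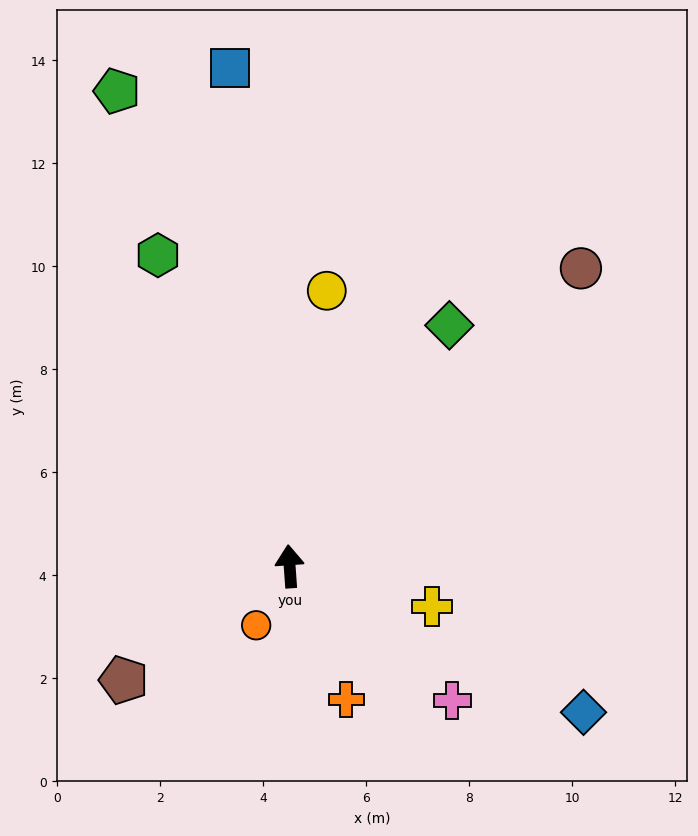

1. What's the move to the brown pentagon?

turn left 120°, forward 3.9 m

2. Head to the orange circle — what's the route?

turn left 146°, forward 1.3 m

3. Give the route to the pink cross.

turn right 134°, forward 4.1 m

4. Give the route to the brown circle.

turn right 48°, forward 8.1 m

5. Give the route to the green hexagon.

turn left 19°, forward 6.6 m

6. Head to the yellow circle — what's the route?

turn right 12°, forward 5.4 m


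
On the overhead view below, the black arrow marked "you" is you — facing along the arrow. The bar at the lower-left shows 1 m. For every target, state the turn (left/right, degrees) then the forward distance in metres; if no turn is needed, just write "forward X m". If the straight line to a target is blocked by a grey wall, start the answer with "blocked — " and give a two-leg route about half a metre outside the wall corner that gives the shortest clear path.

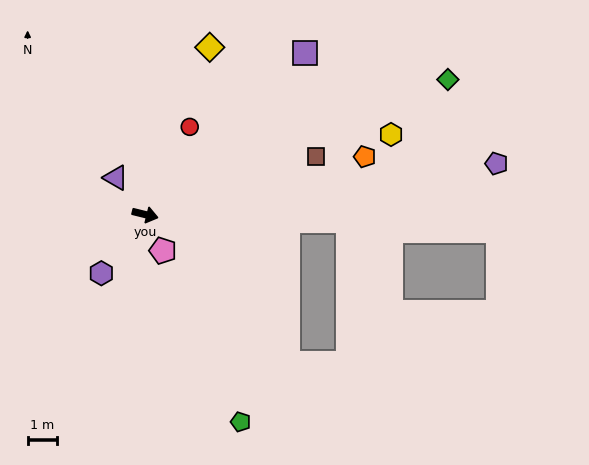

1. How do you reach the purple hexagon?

turn right 113°, forward 2.5 m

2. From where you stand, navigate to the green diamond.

turn left 38°, forward 11.4 m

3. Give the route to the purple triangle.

turn left 142°, forward 1.6 m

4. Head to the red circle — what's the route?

turn left 77°, forward 3.4 m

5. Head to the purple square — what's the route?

turn left 59°, forward 7.8 m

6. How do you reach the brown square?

turn left 33°, forward 6.2 m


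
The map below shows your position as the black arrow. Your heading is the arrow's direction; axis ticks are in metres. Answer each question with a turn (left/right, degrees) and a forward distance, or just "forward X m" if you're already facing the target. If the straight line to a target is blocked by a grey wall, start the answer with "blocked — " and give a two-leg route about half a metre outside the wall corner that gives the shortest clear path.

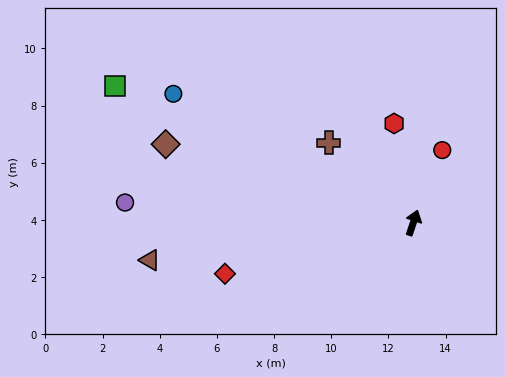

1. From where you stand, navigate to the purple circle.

turn left 105°, forward 10.1 m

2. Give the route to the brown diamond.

turn left 91°, forward 9.1 m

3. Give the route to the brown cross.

turn left 65°, forward 4.1 m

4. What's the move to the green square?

turn left 84°, forward 11.5 m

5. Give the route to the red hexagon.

turn left 29°, forward 3.5 m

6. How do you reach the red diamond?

turn left 124°, forward 6.8 m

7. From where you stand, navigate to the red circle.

turn right 3°, forward 2.7 m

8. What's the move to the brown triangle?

turn left 117°, forward 9.3 m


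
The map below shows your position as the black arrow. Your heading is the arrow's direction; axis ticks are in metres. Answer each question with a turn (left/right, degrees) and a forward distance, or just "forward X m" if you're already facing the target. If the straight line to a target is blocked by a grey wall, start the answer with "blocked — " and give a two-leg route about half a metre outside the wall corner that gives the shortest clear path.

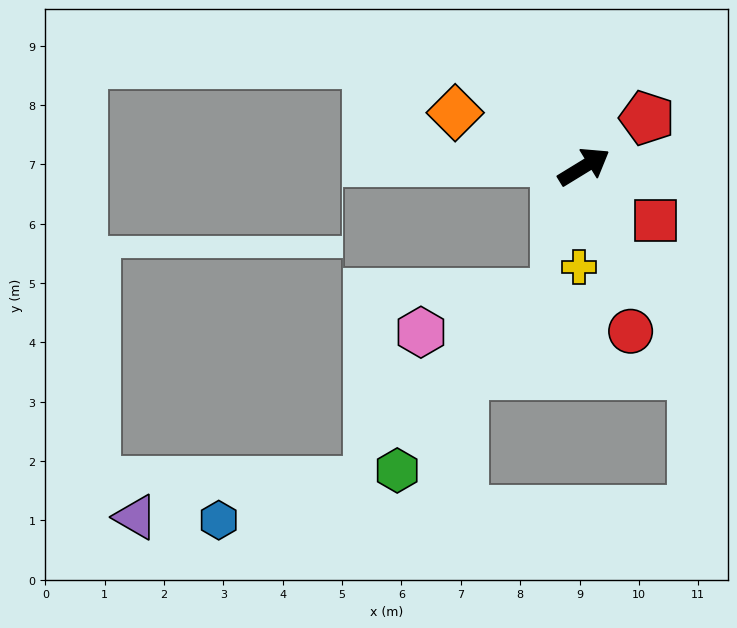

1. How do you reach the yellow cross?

turn right 124°, forward 1.7 m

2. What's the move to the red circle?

turn right 106°, forward 2.9 m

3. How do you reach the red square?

turn right 68°, forward 1.5 m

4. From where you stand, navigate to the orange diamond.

turn left 126°, forward 2.4 m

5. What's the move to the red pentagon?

turn left 6°, forward 1.3 m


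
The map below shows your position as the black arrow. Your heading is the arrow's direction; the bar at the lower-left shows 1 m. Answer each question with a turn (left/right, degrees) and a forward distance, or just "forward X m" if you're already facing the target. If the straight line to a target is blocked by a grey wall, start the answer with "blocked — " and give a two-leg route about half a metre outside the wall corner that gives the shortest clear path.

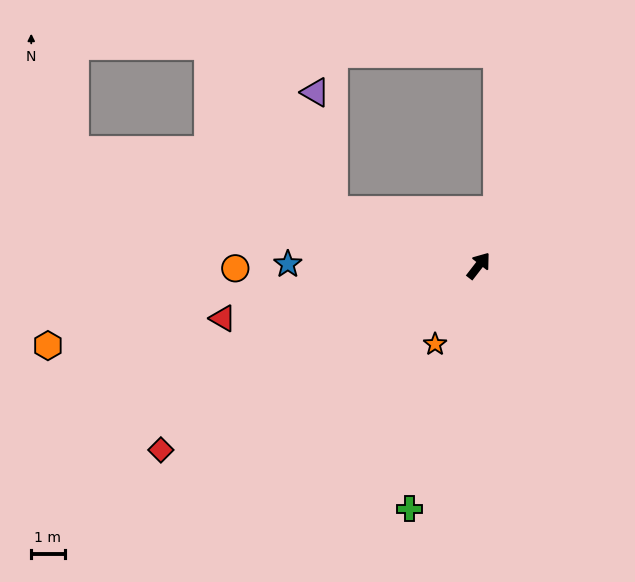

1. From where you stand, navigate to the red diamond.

turn left 158°, forward 11.0 m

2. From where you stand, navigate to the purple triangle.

blocked — turn left 107°, forward 4.6 m, then turn right 60°, forward 3.6 m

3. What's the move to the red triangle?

turn left 139°, forward 7.8 m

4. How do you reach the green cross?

turn right 158°, forward 7.6 m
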